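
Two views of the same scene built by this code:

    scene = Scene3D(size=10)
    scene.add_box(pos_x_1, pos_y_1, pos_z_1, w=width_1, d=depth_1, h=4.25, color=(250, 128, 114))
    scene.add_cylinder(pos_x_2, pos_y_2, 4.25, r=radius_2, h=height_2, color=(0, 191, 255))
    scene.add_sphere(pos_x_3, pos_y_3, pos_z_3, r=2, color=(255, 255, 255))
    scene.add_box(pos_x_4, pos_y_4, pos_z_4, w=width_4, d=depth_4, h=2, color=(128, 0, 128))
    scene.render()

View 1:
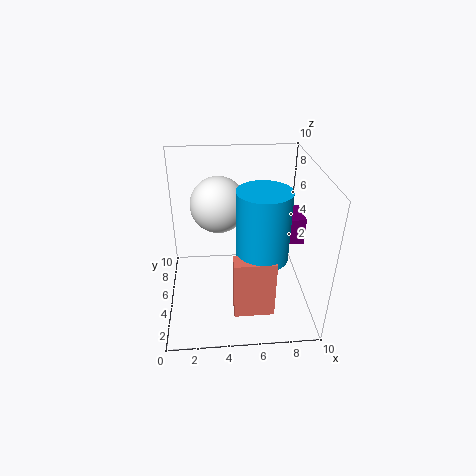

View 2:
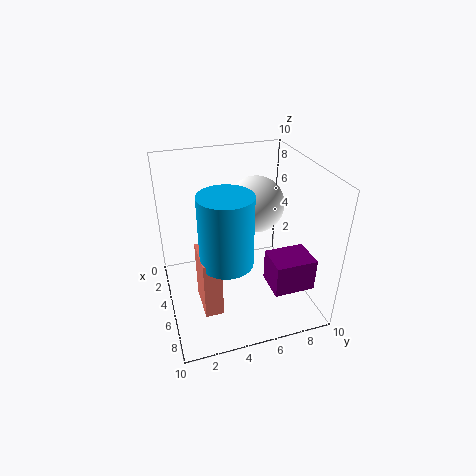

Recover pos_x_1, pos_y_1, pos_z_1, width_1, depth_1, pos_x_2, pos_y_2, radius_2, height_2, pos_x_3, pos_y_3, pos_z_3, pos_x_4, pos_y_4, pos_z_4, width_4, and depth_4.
pos_x_1 = 4.5
pos_y_1 = 2
pos_z_1 = 0.5
width_1 = 2.75
depth_1 = 1.25
pos_x_2 = 6.5
pos_y_2 = 3.75
radius_2 = 1.75
height_2 = 4.75
pos_x_3 = 3.75
pos_y_3 = 6.75
pos_z_3 = 6.75
pos_x_4 = 8
pos_y_4 = 5.75
pos_z_4 = 3.75
width_4 = 2
depth_4 = 2.5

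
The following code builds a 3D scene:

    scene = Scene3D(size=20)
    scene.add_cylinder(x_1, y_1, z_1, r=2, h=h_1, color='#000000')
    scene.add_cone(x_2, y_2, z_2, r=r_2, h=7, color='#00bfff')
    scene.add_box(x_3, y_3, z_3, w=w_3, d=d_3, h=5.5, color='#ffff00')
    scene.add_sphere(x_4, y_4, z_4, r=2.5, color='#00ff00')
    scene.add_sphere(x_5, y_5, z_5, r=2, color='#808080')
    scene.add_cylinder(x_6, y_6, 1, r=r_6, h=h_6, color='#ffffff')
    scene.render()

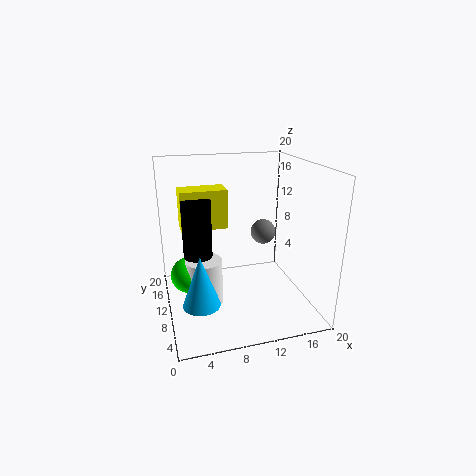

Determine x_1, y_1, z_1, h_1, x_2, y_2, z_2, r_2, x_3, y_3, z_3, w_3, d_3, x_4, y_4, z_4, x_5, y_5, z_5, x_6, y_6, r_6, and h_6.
x_1 = 4.5
y_1 = 11
z_1 = 7.5
h_1 = 8
x_2 = 4
y_2 = 6.5
z_2 = 2.5
r_2 = 2.5
x_3 = 2.5
y_3 = 11.5
z_3 = 11
w_3 = 6.5
d_3 = 3.5
x_4 = 3
y_4 = 10.5
z_4 = 5
x_5 = 16
y_5 = 16
z_5 = 8
x_6 = 5
y_6 = 9.5
r_6 = 2.5
h_6 = 6.5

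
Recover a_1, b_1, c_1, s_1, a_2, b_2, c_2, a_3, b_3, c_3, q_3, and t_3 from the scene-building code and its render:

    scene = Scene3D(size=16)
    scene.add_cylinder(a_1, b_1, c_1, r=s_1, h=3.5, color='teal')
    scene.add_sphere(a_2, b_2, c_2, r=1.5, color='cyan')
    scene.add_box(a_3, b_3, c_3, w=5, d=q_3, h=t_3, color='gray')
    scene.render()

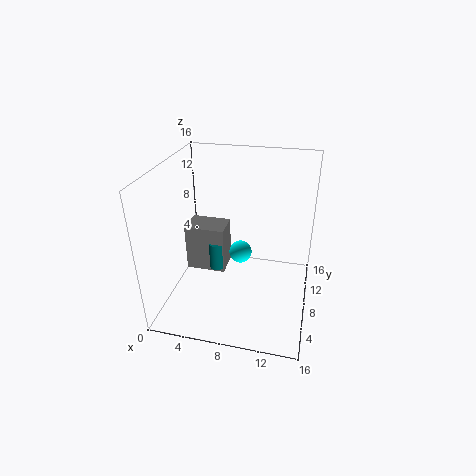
a_1 = 4.5
b_1 = 11
c_1 = 1.5
s_1 = 1
a_2 = 7
b_2 = 13.5
c_2 = 2.5
a_3 = 0.5
b_3 = 10.5
c_3 = 1
q_3 = 3.5
t_3 = 6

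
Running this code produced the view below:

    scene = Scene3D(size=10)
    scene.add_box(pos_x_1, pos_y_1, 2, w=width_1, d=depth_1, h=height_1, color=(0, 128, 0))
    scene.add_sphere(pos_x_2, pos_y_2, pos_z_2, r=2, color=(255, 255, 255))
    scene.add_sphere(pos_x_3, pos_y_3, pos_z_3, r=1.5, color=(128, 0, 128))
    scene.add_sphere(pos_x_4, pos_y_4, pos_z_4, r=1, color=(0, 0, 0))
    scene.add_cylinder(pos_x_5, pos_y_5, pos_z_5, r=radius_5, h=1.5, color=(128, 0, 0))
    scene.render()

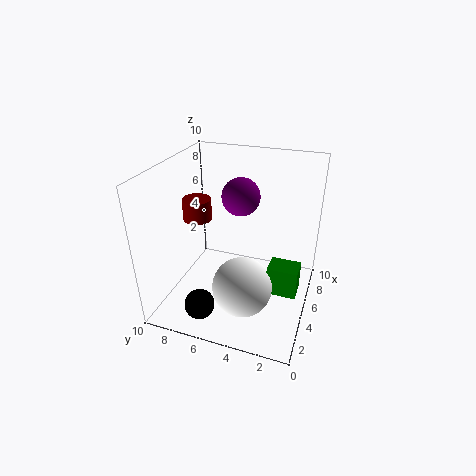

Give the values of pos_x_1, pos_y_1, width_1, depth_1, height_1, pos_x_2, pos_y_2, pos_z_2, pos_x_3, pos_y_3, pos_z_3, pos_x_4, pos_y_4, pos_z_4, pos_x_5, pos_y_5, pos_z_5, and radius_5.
pos_x_1 = 3.5; pos_y_1 = 0.5; width_1 = 1.5; depth_1 = 2; height_1 = 2; pos_x_2 = 3; pos_y_2 = 4; pos_z_2 = 2.5; pos_x_3 = 8.5; pos_y_3 = 6; pos_z_3 = 6.5; pos_x_4 = 1.5; pos_y_4 = 6.5; pos_z_4 = 1.5; pos_x_5 = 5; pos_y_5 = 8; pos_z_5 = 6; radius_5 = 1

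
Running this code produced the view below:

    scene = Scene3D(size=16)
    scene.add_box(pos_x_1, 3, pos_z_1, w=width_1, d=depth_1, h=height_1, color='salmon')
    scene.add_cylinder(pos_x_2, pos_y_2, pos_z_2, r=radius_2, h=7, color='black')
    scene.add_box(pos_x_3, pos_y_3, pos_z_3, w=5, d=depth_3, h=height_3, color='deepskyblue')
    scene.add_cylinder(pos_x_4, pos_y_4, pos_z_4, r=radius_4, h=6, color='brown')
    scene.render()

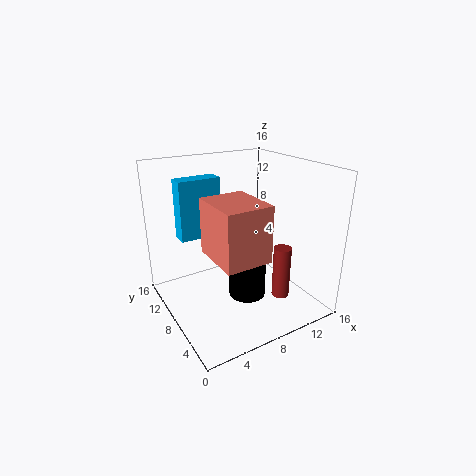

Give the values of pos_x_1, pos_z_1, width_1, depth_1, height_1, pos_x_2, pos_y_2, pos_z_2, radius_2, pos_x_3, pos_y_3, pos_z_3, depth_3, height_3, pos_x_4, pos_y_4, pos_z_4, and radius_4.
pos_x_1 = 4; pos_z_1 = 7; width_1 = 5; depth_1 = 6; height_1 = 6; pos_x_2 = 8; pos_y_2 = 6; pos_z_2 = 2; radius_2 = 2; pos_x_3 = 3; pos_y_3 = 12; pos_z_3 = 7; depth_3 = 2; height_3 = 7; pos_x_4 = 12; pos_y_4 = 5; pos_z_4 = 1; radius_4 = 1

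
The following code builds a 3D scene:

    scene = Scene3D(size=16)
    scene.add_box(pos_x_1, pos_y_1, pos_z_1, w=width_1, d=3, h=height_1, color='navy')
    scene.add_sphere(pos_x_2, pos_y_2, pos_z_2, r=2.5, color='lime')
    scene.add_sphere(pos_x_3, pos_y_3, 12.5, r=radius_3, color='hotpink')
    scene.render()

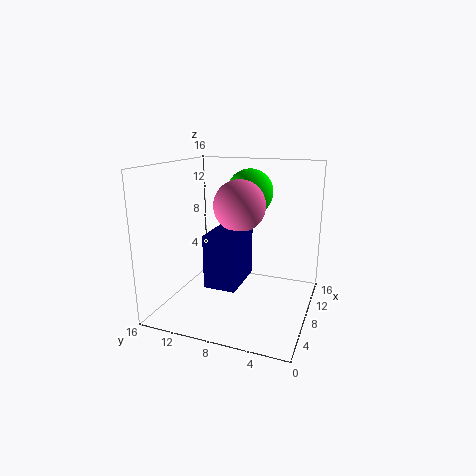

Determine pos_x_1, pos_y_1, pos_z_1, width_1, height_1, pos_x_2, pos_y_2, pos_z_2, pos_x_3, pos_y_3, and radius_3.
pos_x_1 = 0.5; pos_y_1 = 5.5; pos_z_1 = 5.5; width_1 = 5; height_1 = 5; pos_x_2 = 9; pos_y_2 = 7; pos_z_2 = 13; pos_x_3 = 4.5; pos_y_3 = 6.5; radius_3 = 2.5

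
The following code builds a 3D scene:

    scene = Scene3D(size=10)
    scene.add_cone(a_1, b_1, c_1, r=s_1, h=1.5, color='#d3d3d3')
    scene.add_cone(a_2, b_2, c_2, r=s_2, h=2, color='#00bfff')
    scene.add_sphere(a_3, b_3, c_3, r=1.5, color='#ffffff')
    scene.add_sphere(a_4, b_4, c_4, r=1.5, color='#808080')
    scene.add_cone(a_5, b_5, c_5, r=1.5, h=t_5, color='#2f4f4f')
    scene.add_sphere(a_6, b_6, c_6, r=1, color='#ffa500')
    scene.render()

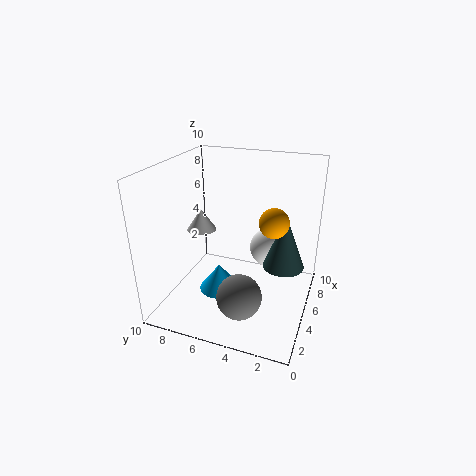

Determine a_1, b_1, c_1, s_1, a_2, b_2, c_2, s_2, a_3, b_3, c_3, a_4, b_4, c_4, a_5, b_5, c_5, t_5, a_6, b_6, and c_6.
a_1 = 4.5
b_1 = 7.5
c_1 = 5.5
s_1 = 1
a_2 = 5
b_2 = 6.5
c_2 = 0.5
s_2 = 1.5
a_3 = 8
b_3 = 3.5
c_3 = 3
a_4 = 2.5
b_4 = 4
c_4 = 2
a_5 = 6.5
b_5 = 2
c_5 = 2.5
t_5 = 4
a_6 = 5
b_6 = 2.5
c_6 = 6.5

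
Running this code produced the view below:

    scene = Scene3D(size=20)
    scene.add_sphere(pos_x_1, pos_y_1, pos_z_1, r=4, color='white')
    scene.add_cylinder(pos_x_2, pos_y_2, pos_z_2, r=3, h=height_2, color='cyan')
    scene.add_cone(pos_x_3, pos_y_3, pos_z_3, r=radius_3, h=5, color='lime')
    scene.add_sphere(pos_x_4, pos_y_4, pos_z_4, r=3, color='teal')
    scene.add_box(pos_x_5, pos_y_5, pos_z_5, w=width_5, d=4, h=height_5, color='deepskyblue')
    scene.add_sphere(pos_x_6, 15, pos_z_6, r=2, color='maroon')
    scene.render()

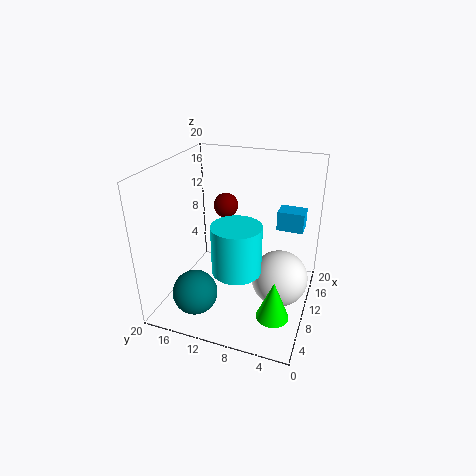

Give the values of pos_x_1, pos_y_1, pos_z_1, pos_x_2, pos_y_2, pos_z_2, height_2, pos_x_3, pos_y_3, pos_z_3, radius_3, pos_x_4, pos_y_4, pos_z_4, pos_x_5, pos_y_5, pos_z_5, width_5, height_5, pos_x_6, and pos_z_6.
pos_x_1 = 11; pos_y_1 = 4; pos_z_1 = 4; pos_x_2 = 4; pos_y_2 = 8; pos_z_2 = 9; height_2 = 6; pos_x_3 = 3; pos_y_3 = 3; pos_z_3 = 4; radius_3 = 2; pos_x_4 = 4; pos_y_4 = 14; pos_z_4 = 4; pos_x_5 = 16; pos_y_5 = 2; pos_z_5 = 9; width_5 = 3; height_5 = 3; pos_x_6 = 18; pos_z_6 = 11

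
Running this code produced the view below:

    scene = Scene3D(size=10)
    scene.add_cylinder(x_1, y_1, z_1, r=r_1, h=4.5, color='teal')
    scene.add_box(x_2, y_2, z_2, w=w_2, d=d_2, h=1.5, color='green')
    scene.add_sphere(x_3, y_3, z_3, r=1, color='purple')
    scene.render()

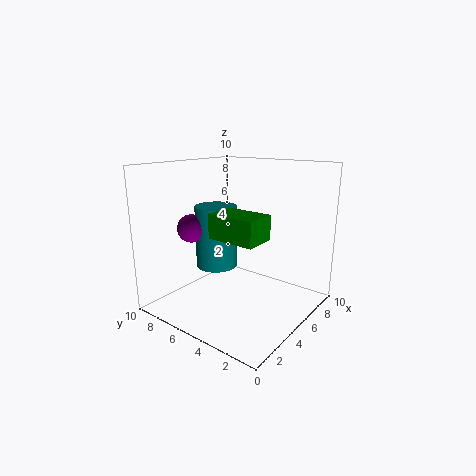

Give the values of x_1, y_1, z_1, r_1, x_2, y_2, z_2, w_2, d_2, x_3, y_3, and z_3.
x_1 = 5; y_1 = 7; z_1 = 2.5; r_1 = 1.5; x_2 = 1.5; y_2 = 1.5; z_2 = 6; w_2 = 2; d_2 = 3; x_3 = 3.5; y_3 = 8; z_3 = 5.5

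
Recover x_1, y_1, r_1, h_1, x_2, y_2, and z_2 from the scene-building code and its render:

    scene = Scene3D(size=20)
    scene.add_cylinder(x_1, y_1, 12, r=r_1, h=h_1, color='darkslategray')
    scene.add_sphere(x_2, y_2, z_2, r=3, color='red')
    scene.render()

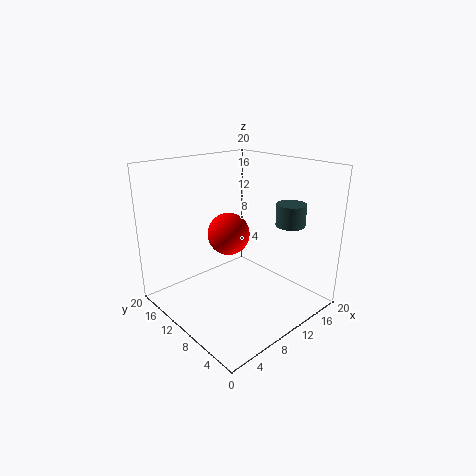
x_1 = 15; y_1 = 5; r_1 = 2; h_1 = 3; x_2 = 10; y_2 = 12; z_2 = 10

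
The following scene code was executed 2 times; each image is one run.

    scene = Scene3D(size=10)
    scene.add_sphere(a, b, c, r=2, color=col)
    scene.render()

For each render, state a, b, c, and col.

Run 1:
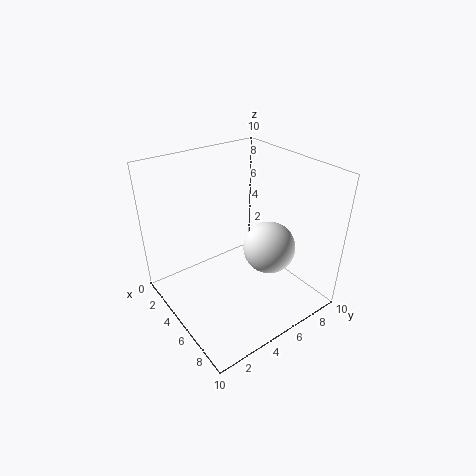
a = 5, b = 8, c = 3, col = 'white'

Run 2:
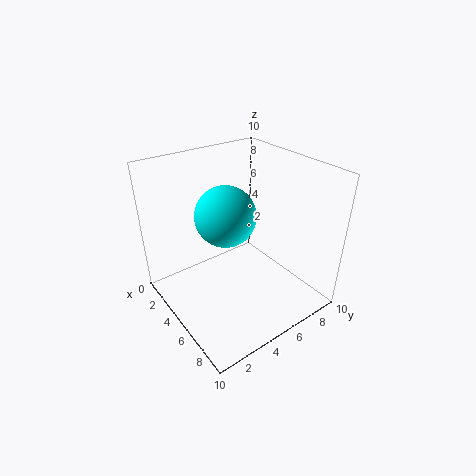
a = 5, b = 4, c = 7, col = 'cyan'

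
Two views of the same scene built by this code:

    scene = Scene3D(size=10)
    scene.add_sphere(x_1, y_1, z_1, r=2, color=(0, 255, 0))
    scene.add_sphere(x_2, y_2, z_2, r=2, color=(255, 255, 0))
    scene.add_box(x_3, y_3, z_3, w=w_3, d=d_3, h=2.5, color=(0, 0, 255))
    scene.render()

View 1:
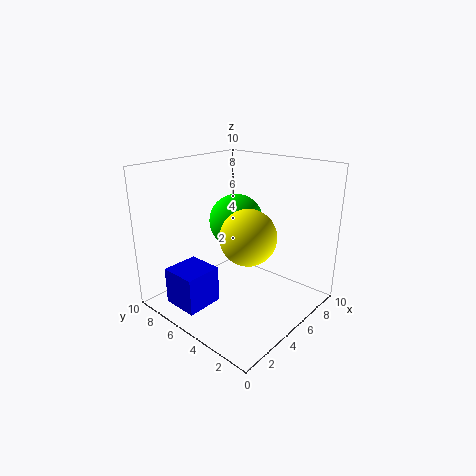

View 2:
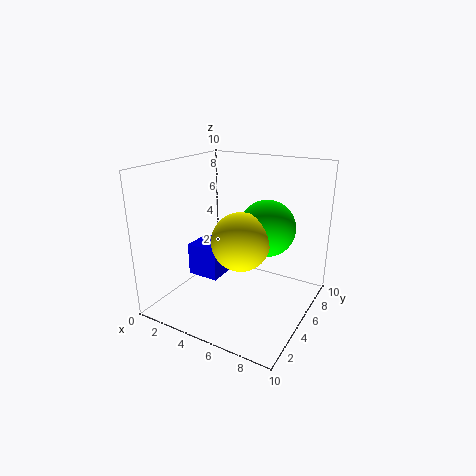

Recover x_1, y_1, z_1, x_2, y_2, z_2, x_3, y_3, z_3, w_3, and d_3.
x_1 = 6.5
y_1 = 6.5
z_1 = 5.5
x_2 = 5.5
y_2 = 4.5
z_2 = 5
x_3 = 0.5
y_3 = 5
z_3 = 1
w_3 = 2.5
d_3 = 2.5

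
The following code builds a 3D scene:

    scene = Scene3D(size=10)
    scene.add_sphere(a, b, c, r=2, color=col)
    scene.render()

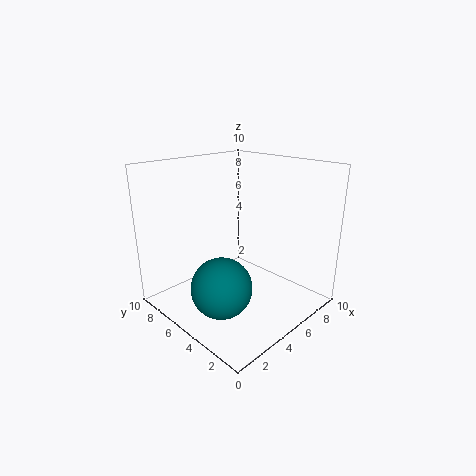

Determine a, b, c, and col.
a = 2.5; b = 4; c = 2.5; col = 'teal'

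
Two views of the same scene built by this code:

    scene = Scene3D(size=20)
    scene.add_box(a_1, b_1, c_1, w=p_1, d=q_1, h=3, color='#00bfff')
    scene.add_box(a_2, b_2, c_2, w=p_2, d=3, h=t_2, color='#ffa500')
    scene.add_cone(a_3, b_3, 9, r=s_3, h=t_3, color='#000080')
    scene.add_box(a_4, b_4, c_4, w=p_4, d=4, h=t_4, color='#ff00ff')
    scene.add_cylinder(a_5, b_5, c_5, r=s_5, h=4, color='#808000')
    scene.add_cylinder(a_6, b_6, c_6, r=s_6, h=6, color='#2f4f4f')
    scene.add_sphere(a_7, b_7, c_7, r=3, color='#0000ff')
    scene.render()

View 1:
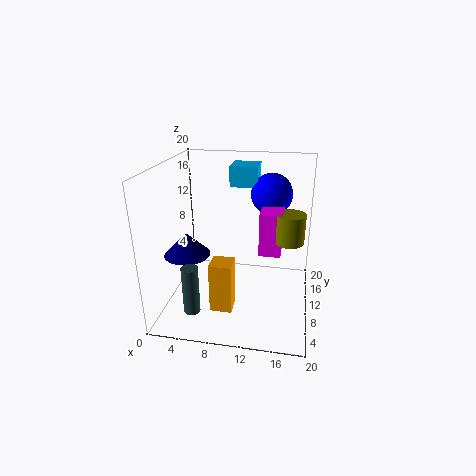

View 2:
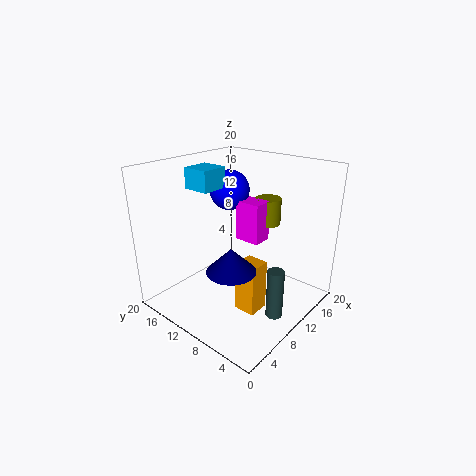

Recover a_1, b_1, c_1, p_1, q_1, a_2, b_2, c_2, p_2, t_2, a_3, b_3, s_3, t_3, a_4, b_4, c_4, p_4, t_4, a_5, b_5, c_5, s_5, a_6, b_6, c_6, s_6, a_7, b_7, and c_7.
a_1 = 8
b_1 = 14
c_1 = 16
p_1 = 4
q_1 = 4
a_2 = 7
b_2 = 5
c_2 = 1
p_2 = 3
t_2 = 7
a_3 = 4
b_3 = 6
s_3 = 3
t_3 = 3
a_4 = 13
b_4 = 9
c_4 = 8
p_4 = 3
t_4 = 6
a_5 = 17
b_5 = 10
c_5 = 10
s_5 = 2
a_6 = 6
b_6 = 1
c_6 = 4
s_6 = 1
a_7 = 14
b_7 = 15
c_7 = 15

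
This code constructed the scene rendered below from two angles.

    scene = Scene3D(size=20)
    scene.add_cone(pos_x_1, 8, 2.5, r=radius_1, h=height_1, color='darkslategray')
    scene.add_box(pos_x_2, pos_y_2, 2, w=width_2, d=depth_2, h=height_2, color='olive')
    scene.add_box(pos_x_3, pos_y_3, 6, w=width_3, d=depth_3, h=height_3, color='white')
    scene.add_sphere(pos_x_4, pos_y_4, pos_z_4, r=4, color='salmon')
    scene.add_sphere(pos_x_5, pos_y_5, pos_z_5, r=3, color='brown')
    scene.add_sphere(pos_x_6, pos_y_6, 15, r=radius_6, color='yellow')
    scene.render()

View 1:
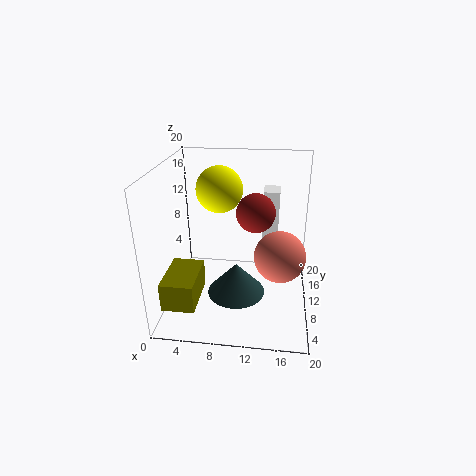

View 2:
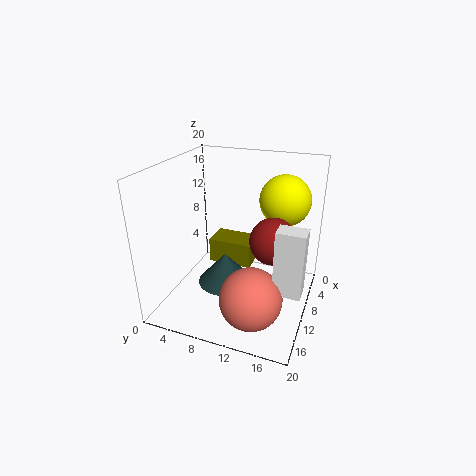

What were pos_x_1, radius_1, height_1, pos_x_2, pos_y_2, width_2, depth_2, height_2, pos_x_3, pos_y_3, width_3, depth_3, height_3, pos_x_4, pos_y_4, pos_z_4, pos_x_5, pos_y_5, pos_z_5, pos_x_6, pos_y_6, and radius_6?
pos_x_1 = 10; radius_1 = 4; height_1 = 4.5; pos_x_2 = 0.5; pos_y_2 = 3; width_2 = 4.5; depth_2 = 7; height_2 = 4; pos_x_3 = 13; pos_y_3 = 16.5; width_3 = 2.5; depth_3 = 3.5; height_3 = 8.5; pos_x_4 = 16; pos_y_4 = 14; pos_z_4 = 5; pos_x_5 = 12; pos_y_5 = 15.5; pos_z_5 = 11.5; pos_x_6 = 6.5; pos_y_6 = 15.5; radius_6 = 3.5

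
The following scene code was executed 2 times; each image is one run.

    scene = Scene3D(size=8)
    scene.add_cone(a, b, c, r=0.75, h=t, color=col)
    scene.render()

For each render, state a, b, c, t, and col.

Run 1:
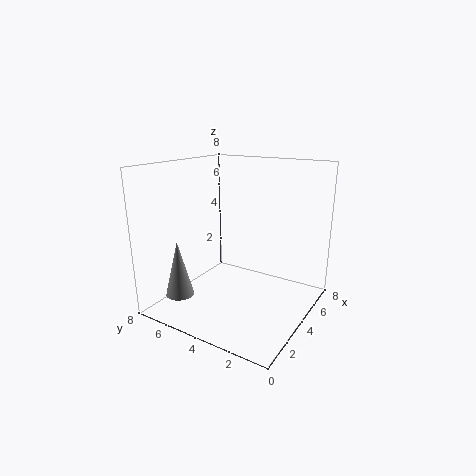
a = 1.25
b = 6
c = 1.25
t = 3
col = 'gray'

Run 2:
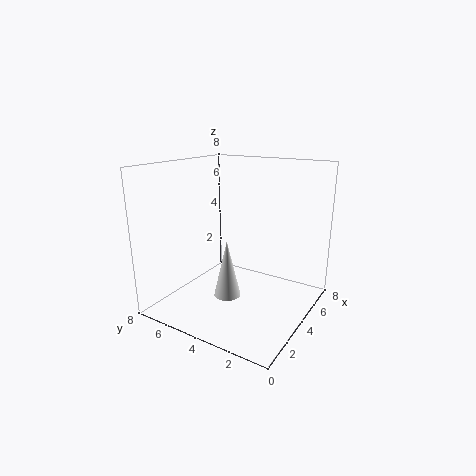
a = 3.25
b = 4.25
c = 0.75
t = 3.25
col = 'lightgray'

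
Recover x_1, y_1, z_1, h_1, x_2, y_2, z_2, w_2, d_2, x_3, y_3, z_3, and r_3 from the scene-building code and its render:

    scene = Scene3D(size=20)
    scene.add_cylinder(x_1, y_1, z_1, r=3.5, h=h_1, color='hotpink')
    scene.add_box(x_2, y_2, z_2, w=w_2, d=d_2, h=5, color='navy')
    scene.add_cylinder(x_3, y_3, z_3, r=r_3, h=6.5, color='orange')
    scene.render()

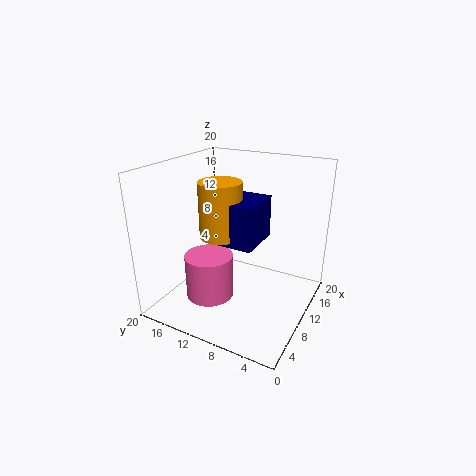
x_1 = 8.5
y_1 = 14
z_1 = 0.5
h_1 = 6.5
x_2 = 2.5
y_2 = 4.5
z_2 = 12.5
w_2 = 5.5
d_2 = 4.5
x_3 = 4
y_3 = 9
z_3 = 13
r_3 = 2.5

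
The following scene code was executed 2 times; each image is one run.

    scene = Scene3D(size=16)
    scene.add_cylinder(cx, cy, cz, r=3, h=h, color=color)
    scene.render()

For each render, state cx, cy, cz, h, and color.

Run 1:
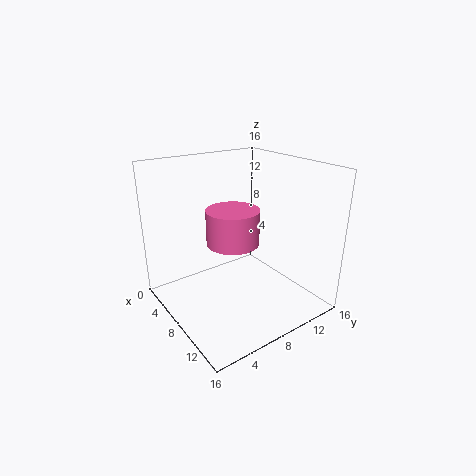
cx = 7, cy = 8, cz = 7, h = 4, color = 'hotpink'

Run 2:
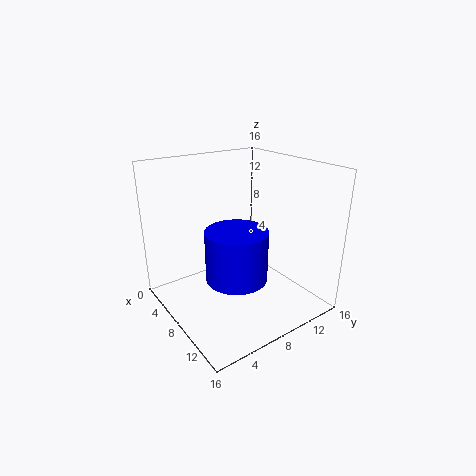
cx = 12, cy = 5, cz = 6, h = 5, color = 'blue'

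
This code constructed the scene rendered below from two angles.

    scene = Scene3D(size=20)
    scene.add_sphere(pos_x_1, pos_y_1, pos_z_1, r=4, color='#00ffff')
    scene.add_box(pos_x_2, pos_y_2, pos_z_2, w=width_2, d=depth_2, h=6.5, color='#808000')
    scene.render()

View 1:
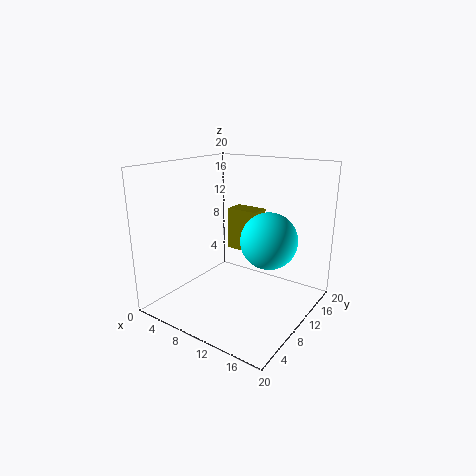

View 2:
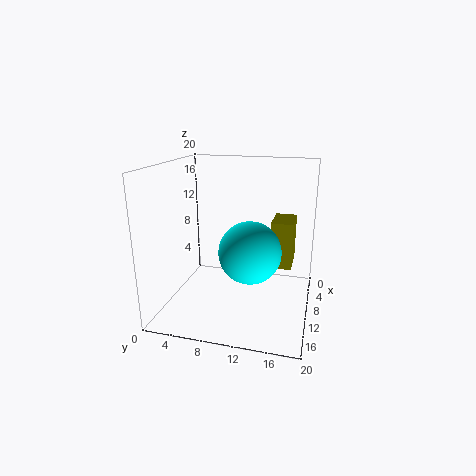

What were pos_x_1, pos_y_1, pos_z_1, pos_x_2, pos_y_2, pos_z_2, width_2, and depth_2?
pos_x_1 = 13.5; pos_y_1 = 12.5; pos_z_1 = 9.5; pos_x_2 = 5; pos_y_2 = 14.5; pos_z_2 = 6; width_2 = 5; depth_2 = 3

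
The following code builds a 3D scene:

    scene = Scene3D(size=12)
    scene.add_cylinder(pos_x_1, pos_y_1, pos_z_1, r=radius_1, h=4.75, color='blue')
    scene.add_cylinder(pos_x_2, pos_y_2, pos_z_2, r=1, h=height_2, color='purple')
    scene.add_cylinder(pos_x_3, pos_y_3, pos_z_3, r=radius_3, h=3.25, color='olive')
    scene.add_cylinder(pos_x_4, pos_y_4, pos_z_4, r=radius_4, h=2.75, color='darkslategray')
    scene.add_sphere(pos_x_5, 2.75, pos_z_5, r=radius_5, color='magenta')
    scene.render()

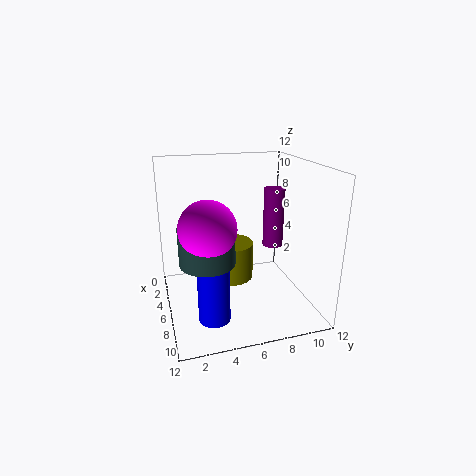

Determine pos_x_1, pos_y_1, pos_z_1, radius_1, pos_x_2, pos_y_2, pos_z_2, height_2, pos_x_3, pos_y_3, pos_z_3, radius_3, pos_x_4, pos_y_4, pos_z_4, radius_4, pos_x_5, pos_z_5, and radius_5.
pos_x_1 = 8.75; pos_y_1 = 3.25; pos_z_1 = 0.5; radius_1 = 1.25; pos_x_2 = 2.25; pos_y_2 = 10.75; pos_z_2 = 3.25; height_2 = 5.75; pos_x_3 = 4.5; pos_y_3 = 5.75; pos_z_3 = 1.75; radius_3 = 2; pos_x_4 = 9.25; pos_y_4 = 2.75; pos_z_4 = 5.75; radius_4 = 2; pos_x_5 = 9.75; pos_z_5 = 8.5; radius_5 = 2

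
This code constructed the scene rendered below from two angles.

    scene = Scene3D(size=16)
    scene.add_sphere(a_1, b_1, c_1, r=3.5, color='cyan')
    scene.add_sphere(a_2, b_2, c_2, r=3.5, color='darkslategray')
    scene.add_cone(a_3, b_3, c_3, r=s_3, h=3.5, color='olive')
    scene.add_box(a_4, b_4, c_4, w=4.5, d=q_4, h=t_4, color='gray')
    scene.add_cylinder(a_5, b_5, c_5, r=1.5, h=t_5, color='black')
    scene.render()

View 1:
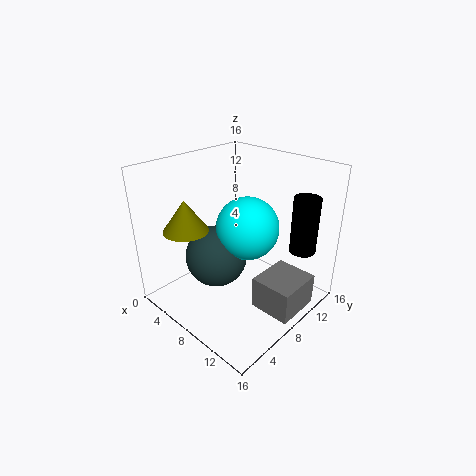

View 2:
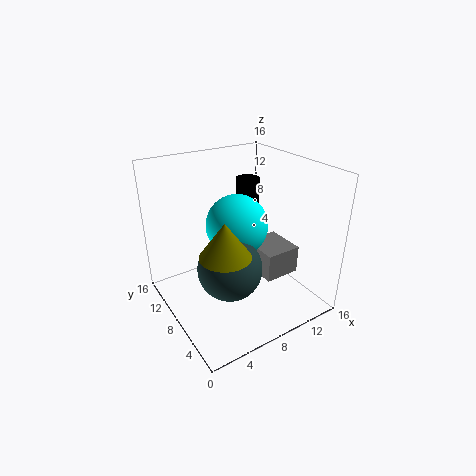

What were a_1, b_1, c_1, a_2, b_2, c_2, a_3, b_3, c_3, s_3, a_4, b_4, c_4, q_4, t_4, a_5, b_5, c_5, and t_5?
a_1 = 8.5, b_1 = 9, c_1 = 9, a_2 = 6, b_2 = 6.5, c_2 = 5.5, a_3 = 4, b_3 = 4, c_3 = 9, s_3 = 2.5, a_4 = 11.5, b_4 = 6.5, c_4 = 1.5, q_4 = 5, t_4 = 3.5, a_5 = 13, b_5 = 13.5, c_5 = 6, t_5 = 6.5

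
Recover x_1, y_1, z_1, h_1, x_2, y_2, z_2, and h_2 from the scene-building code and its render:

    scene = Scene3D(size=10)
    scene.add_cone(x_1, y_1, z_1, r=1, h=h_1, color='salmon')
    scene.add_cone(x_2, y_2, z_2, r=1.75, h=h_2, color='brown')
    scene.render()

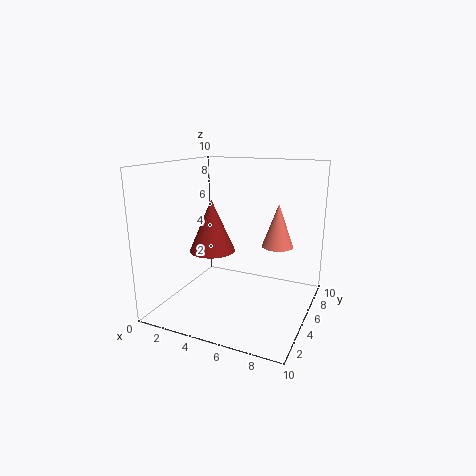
x_1 = 8, y_1 = 4.5, z_1 = 5, h_1 = 2.75, x_2 = 2.25, y_2 = 6.25, z_2 = 3.25, h_2 = 4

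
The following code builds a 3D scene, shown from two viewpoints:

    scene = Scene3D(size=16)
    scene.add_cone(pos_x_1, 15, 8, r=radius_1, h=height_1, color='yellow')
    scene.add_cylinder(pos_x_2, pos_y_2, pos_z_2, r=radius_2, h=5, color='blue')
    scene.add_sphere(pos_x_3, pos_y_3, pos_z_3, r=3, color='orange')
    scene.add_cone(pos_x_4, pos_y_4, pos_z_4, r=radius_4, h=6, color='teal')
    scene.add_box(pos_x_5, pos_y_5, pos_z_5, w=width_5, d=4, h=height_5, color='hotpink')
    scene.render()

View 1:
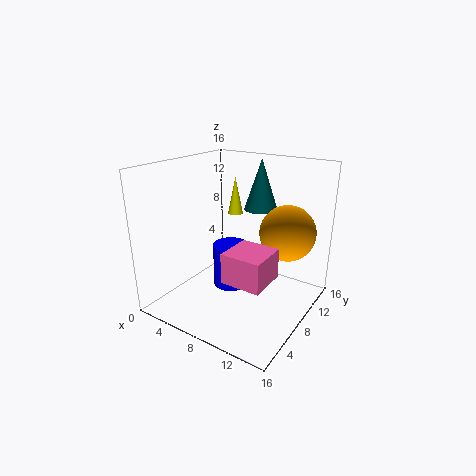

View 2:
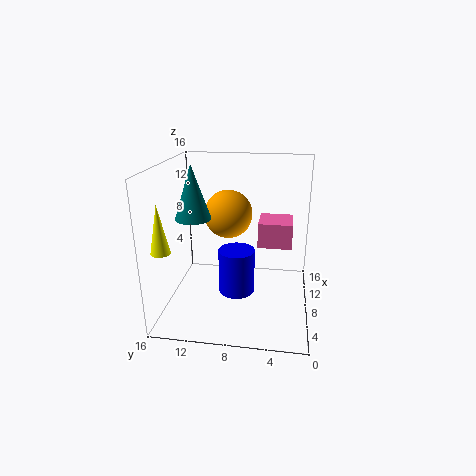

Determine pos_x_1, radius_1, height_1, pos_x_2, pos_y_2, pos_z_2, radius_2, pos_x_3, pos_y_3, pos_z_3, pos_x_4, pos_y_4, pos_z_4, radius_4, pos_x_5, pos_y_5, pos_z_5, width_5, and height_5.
pos_x_1 = 3, radius_1 = 1, height_1 = 5, pos_x_2 = 7, pos_y_2 = 8, pos_z_2 = 2, radius_2 = 2, pos_x_3 = 13, pos_y_3 = 10, pos_z_3 = 9, pos_x_4 = 8, pos_y_4 = 13, pos_z_4 = 10, radius_4 = 2, pos_x_5 = 10, pos_y_5 = 2, pos_z_5 = 6, width_5 = 4, height_5 = 3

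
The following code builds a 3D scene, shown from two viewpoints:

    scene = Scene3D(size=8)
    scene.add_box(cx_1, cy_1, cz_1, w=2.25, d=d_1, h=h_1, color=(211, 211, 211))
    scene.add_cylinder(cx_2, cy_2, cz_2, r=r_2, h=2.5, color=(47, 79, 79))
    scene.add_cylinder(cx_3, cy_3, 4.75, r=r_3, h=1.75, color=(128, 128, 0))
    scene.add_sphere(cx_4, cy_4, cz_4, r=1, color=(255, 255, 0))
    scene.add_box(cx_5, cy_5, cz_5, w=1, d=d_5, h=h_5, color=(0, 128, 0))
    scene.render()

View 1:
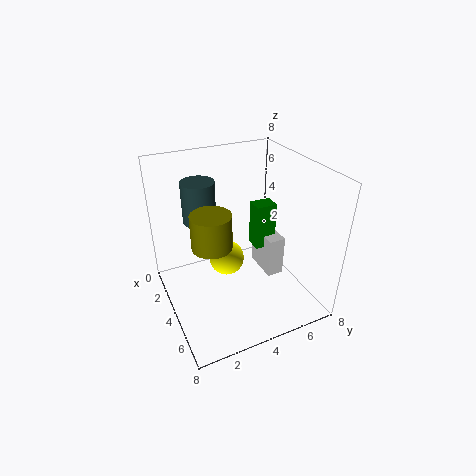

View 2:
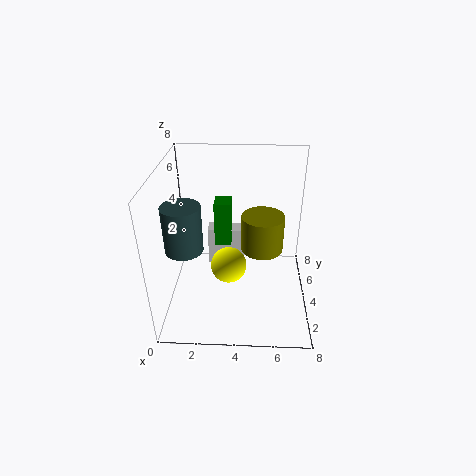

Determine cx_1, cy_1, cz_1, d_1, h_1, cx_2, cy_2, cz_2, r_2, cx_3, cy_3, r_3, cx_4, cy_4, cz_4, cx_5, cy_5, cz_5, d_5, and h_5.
cx_1 = 2, cy_1 = 6, cz_1 = 0.75, d_1 = 1, h_1 = 2.5, cx_2 = 1.25, cy_2 = 2.75, cz_2 = 4, r_2 = 1, cx_3 = 5.25, cy_3 = 2, r_3 = 1, cx_4 = 3.5, cy_4 = 3.5, cz_4 = 2.5, cx_5 = 2.5, cy_5 = 5.5, cz_5 = 2.5, d_5 = 1.25, h_5 = 2.75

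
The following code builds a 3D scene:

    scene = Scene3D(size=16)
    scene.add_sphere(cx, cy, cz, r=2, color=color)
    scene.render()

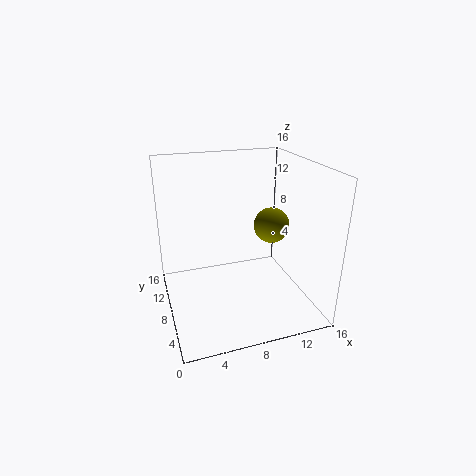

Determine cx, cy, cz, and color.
cx = 12; cy = 8; cz = 9; color = 'olive'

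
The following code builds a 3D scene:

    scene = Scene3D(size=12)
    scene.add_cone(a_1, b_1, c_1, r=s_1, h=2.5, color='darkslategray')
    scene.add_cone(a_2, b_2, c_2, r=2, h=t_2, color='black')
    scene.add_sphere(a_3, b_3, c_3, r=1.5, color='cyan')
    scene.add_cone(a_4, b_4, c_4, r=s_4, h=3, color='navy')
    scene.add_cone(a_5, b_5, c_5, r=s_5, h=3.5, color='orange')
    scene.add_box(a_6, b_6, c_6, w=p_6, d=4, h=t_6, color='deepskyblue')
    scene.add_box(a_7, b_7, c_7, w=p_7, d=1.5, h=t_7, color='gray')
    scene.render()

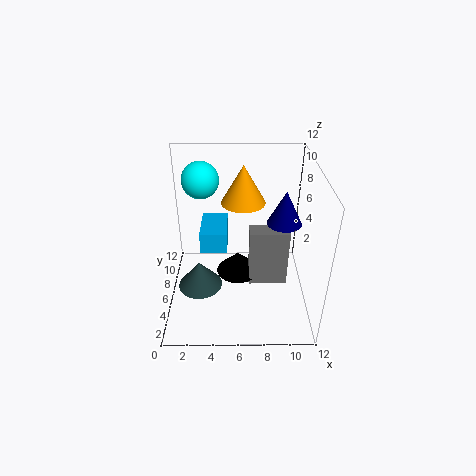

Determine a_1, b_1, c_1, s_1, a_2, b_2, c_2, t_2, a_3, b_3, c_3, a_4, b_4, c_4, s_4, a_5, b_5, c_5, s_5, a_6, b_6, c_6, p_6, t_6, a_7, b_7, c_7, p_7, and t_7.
a_1 = 2.5
b_1 = 6.5
c_1 = 0.5
s_1 = 2
a_2 = 6
b_2 = 8
c_2 = 1
t_2 = 2
a_3 = 3
b_3 = 7.5
c_3 = 10.5
a_4 = 10
b_4 = 7.5
c_4 = 6.5
s_4 = 1.5
a_5 = 6.5
b_5 = 9.5
c_5 = 7.5
s_5 = 2
a_6 = 2.5
b_6 = 8
c_6 = 3
p_6 = 2.5
t_6 = 2
a_7 = 7
b_7 = 6.5
c_7 = 0.5
p_7 = 3.5
t_7 = 5.5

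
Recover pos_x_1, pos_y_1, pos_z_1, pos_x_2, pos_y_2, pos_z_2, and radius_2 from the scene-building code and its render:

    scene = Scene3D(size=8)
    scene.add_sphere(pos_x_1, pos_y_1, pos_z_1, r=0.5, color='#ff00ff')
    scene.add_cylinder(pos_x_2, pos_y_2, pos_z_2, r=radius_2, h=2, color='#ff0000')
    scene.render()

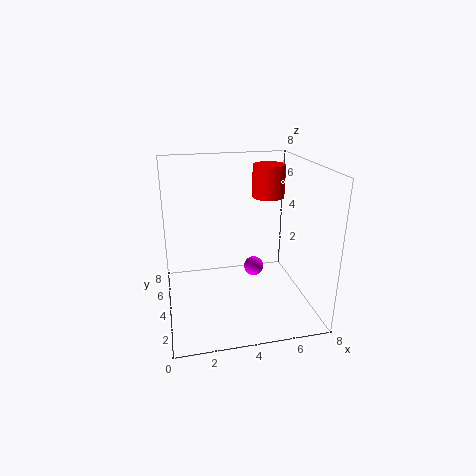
pos_x_1 = 4.5; pos_y_1 = 2.5; pos_z_1 = 3; pos_x_2 = 6.5; pos_y_2 = 6.5; pos_z_2 = 5.5; radius_2 = 1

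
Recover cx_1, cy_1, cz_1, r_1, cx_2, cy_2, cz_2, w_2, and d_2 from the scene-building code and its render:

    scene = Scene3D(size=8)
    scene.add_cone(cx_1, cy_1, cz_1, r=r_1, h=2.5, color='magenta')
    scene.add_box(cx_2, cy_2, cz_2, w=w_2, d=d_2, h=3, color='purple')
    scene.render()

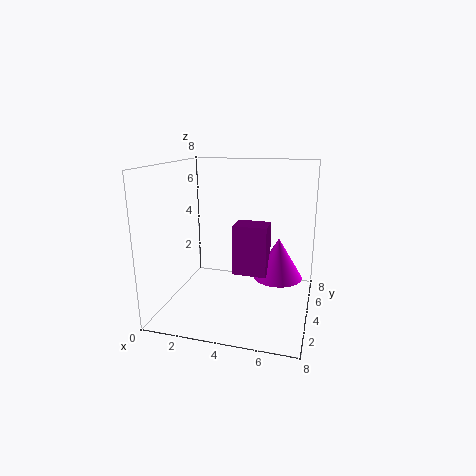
cx_1 = 6
cy_1 = 6
cz_1 = 1
r_1 = 1.5
cx_2 = 3.5
cy_2 = 4.5
cz_2 = 1.5
w_2 = 2
d_2 = 1.5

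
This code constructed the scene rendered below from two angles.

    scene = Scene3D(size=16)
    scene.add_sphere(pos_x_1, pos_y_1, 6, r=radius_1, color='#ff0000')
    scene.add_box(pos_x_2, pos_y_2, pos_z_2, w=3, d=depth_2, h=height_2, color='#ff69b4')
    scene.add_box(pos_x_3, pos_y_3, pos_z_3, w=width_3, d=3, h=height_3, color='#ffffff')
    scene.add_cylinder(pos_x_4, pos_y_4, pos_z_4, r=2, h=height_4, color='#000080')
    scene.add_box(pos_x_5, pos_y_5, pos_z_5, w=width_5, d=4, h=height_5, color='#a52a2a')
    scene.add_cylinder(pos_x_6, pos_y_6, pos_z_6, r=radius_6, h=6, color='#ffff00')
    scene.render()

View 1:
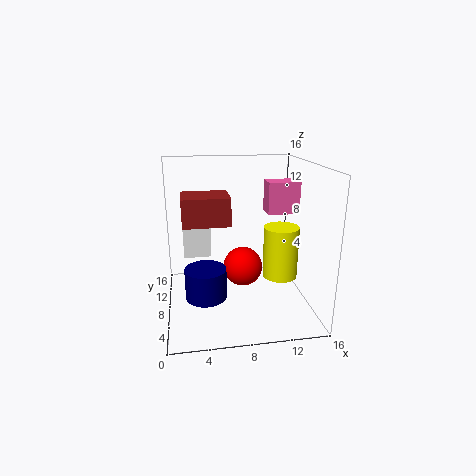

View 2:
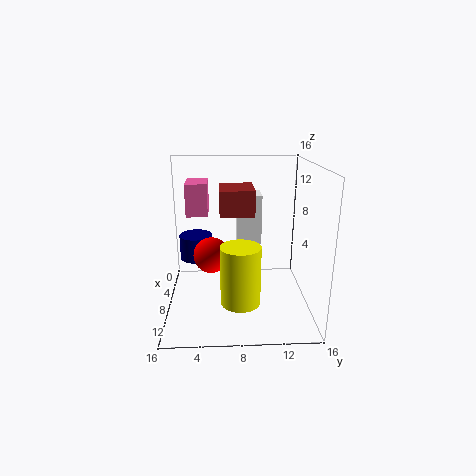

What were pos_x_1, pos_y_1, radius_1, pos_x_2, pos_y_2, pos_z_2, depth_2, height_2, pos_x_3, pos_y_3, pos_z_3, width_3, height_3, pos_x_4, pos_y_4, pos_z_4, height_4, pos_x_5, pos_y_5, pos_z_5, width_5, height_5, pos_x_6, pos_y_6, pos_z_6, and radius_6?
pos_x_1 = 8
pos_y_1 = 5
radius_1 = 2
pos_x_2 = 10
pos_y_2 = 3
pos_z_2 = 12
depth_2 = 2
height_2 = 3
pos_x_3 = 2
pos_y_3 = 8
pos_z_3 = 6
width_3 = 3
height_3 = 6
pos_x_4 = 4
pos_y_4 = 3
pos_z_4 = 4
height_4 = 3
pos_x_5 = 2
pos_y_5 = 6
pos_z_5 = 10
width_5 = 5
height_5 = 3
pos_x_6 = 13
pos_y_6 = 8
pos_z_6 = 3
radius_6 = 2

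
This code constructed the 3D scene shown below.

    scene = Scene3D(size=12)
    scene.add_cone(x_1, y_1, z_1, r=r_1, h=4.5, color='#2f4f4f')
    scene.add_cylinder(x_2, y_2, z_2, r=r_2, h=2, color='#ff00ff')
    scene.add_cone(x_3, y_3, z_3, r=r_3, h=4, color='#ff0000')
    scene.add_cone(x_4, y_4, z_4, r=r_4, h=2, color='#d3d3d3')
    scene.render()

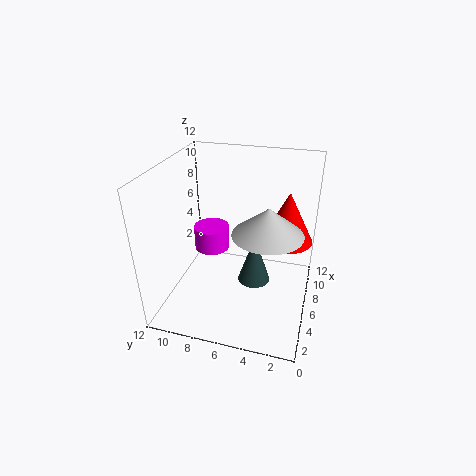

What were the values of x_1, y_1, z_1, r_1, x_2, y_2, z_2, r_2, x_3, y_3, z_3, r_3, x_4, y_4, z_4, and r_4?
x_1 = 8
y_1 = 5
z_1 = 0.5
r_1 = 1.5
x_2 = 6.5
y_2 = 8.5
z_2 = 4.5
r_2 = 1.5
x_3 = 6
y_3 = 2
z_3 = 6.5
r_3 = 2
x_4 = 3
y_4 = 3
z_4 = 8.5
r_4 = 2.5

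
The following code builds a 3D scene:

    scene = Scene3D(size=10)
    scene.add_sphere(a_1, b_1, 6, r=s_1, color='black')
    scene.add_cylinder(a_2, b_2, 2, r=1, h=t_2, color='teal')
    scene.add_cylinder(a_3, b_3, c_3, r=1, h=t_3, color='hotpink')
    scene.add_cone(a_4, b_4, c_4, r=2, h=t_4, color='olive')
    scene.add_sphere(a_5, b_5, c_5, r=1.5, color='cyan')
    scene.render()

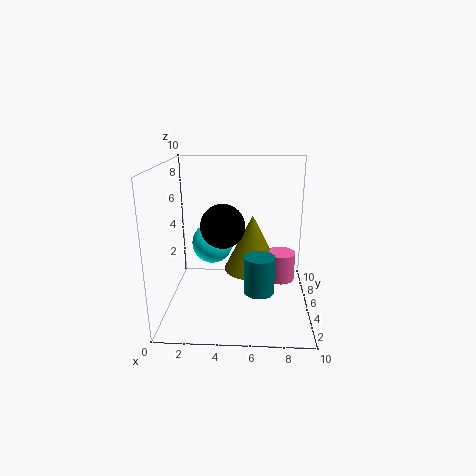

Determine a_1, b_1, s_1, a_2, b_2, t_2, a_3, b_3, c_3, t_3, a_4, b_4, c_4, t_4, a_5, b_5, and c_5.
a_1 = 4, b_1 = 4.5, s_1 = 1.5, a_2 = 6.5, b_2 = 3, t_2 = 2.5, a_3 = 8, b_3 = 5, c_3 = 2, t_3 = 2, a_4 = 6, b_4 = 5.5, c_4 = 2.5, t_4 = 4, a_5 = 3, b_5 = 6.5, c_5 = 4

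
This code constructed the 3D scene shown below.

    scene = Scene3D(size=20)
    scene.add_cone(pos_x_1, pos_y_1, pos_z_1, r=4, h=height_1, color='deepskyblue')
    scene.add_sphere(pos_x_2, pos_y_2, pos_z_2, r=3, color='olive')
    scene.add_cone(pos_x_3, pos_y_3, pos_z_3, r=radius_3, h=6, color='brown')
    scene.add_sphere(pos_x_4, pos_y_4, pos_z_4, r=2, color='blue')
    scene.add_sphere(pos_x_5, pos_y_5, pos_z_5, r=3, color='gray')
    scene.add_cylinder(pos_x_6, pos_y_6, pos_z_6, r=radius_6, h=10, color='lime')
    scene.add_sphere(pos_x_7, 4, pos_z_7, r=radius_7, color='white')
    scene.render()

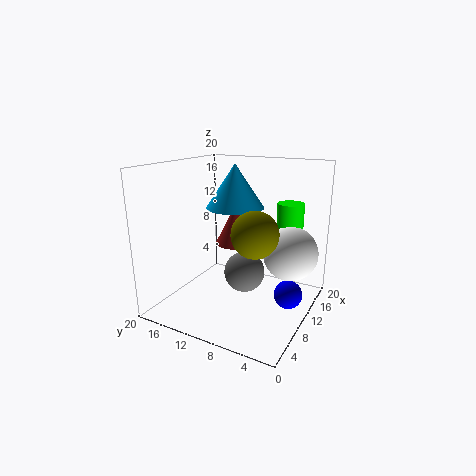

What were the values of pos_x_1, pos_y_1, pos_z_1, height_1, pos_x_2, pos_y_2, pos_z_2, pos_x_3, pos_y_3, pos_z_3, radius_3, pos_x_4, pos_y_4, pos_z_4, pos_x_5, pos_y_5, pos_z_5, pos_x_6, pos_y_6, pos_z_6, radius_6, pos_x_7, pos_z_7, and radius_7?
pos_x_1 = 11
pos_y_1 = 11
pos_z_1 = 14
height_1 = 6
pos_x_2 = 7
pos_y_2 = 6
pos_z_2 = 12
pos_x_3 = 13
pos_y_3 = 12
pos_z_3 = 8
radius_3 = 3
pos_x_4 = 12
pos_y_4 = 3
pos_z_4 = 2
pos_x_5 = 12
pos_y_5 = 10
pos_z_5 = 4
pos_x_6 = 17
pos_y_6 = 5
pos_z_6 = 4
radius_6 = 2
pos_x_7 = 15
pos_z_7 = 7
radius_7 = 4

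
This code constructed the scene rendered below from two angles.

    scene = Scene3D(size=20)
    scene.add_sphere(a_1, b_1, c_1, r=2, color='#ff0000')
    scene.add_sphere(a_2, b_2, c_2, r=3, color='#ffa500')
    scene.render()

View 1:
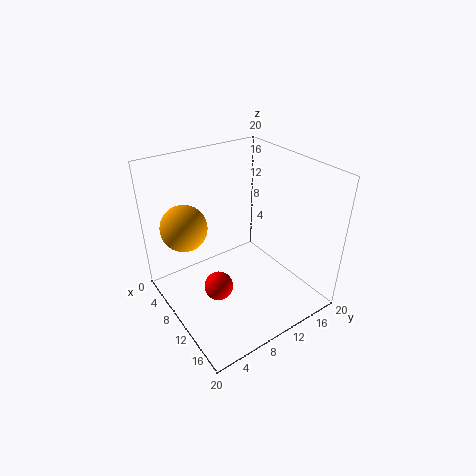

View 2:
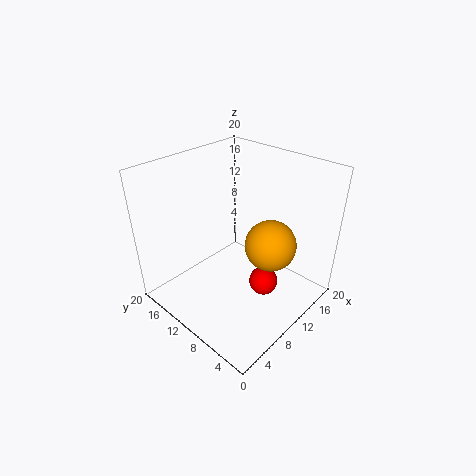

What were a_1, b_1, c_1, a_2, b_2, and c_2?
a_1 = 11
b_1 = 6
c_1 = 4
a_2 = 8
b_2 = 3
c_2 = 13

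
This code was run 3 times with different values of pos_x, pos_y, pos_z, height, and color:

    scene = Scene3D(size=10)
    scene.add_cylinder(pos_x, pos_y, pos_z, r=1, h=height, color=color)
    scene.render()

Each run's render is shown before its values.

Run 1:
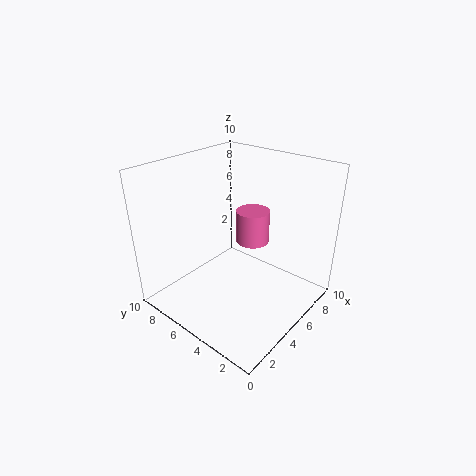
pos_x = 4
pos_y = 3
pos_z = 6
height = 2
color = 'hotpink'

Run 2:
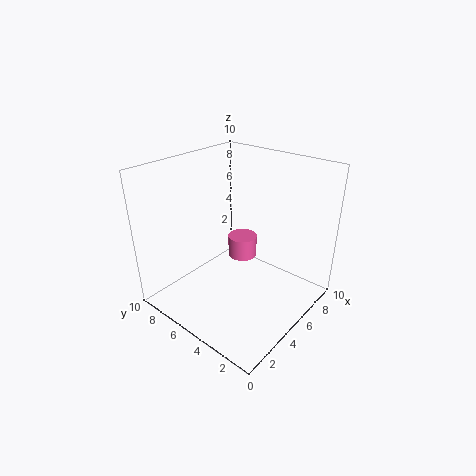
pos_x = 5.5
pos_y = 5
pos_z = 3.5
height = 1.5
color = 'hotpink'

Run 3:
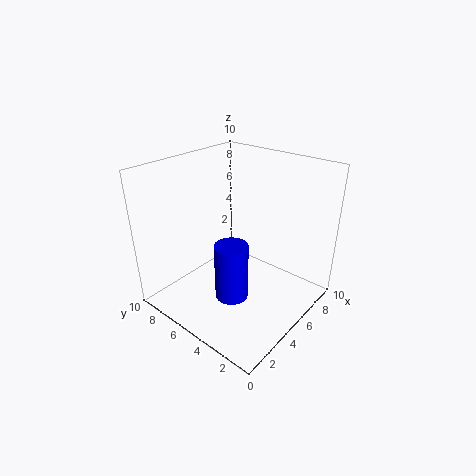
pos_x = 2
pos_y = 3
pos_z = 3
height = 3.5
color = 'blue'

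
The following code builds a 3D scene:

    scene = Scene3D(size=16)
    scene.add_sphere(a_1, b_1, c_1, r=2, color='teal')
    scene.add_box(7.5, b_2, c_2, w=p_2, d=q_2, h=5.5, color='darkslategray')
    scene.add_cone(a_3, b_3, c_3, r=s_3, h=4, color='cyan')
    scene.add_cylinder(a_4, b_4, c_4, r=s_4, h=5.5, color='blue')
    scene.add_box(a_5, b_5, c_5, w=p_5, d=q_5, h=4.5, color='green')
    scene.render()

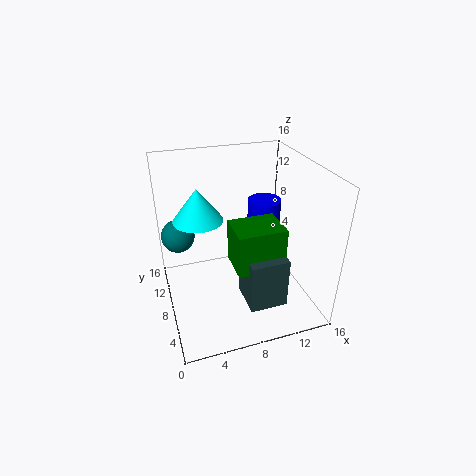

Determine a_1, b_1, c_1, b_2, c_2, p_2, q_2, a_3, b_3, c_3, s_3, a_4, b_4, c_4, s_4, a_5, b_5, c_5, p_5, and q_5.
a_1 = 2
b_1 = 13
c_1 = 6.5
b_2 = 2
c_2 = 2.5
p_2 = 4
q_2 = 4
a_3 = 4.5
b_3 = 12.5
c_3 = 8.5
s_3 = 3
a_4 = 12.5
b_4 = 11.5
c_4 = 5
s_4 = 2
a_5 = 6.5
b_5 = 3
c_5 = 6.5
p_5 = 5
q_5 = 4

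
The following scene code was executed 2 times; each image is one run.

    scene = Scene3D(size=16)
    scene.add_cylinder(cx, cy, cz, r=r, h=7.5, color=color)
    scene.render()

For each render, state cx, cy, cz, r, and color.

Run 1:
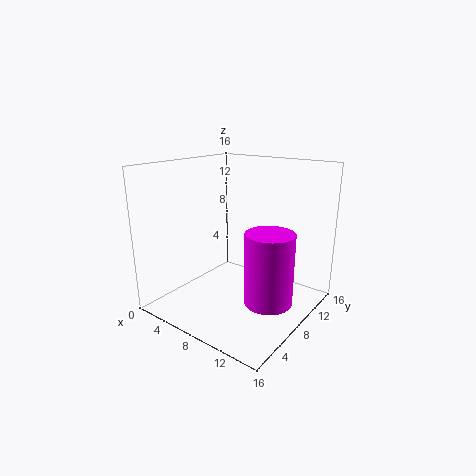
cx = 13, cy = 6.5, cz = 2.5, r = 2.5, color = 'magenta'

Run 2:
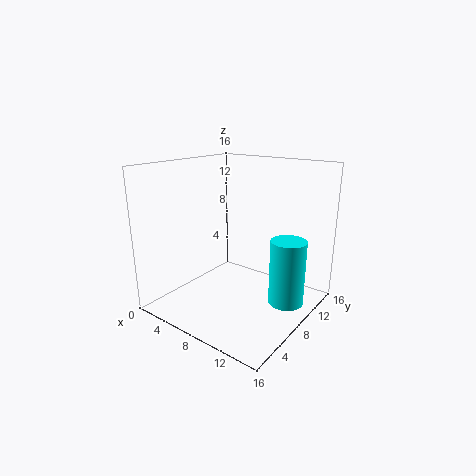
cx = 13, cy = 10.5, cz = 0.5, r = 2, color = 'cyan'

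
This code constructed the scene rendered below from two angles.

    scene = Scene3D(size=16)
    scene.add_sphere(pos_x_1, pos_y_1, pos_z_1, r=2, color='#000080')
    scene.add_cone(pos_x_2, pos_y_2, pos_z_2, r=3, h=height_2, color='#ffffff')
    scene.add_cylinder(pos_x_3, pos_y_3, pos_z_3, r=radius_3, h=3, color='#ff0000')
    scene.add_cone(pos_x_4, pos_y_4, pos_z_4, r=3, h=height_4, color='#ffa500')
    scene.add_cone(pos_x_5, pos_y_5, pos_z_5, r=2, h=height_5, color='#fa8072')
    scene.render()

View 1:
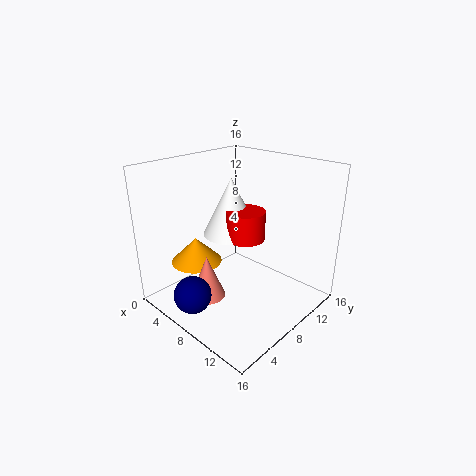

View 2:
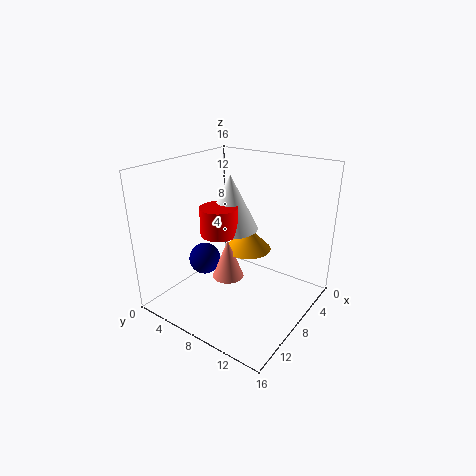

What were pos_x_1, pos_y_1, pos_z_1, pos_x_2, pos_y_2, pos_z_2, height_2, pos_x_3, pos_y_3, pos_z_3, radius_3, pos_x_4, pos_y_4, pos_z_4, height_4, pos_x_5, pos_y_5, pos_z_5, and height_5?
pos_x_1 = 7
pos_y_1 = 2
pos_z_1 = 3
pos_x_2 = 8
pos_y_2 = 7
pos_z_2 = 9
height_2 = 6
pos_x_3 = 10
pos_y_3 = 7
pos_z_3 = 9
radius_3 = 2
pos_x_4 = 3
pos_y_4 = 6
pos_z_4 = 4
height_4 = 3
pos_x_5 = 6
pos_y_5 = 5
pos_z_5 = 1
height_5 = 5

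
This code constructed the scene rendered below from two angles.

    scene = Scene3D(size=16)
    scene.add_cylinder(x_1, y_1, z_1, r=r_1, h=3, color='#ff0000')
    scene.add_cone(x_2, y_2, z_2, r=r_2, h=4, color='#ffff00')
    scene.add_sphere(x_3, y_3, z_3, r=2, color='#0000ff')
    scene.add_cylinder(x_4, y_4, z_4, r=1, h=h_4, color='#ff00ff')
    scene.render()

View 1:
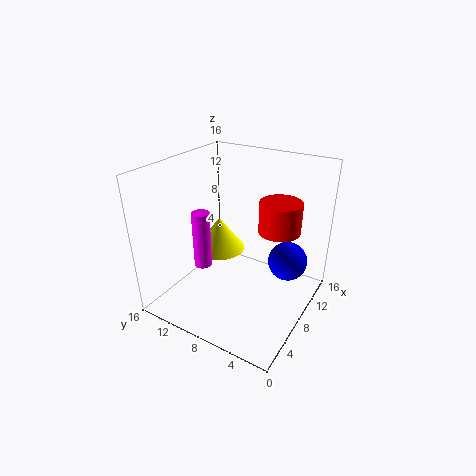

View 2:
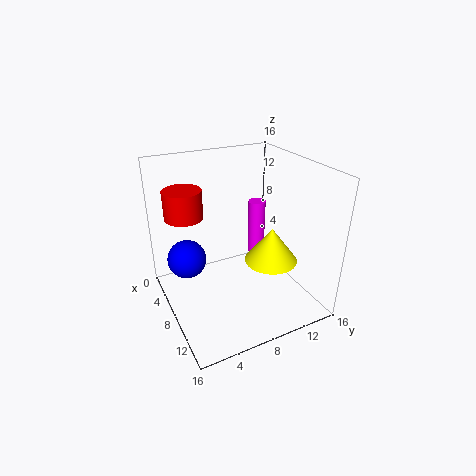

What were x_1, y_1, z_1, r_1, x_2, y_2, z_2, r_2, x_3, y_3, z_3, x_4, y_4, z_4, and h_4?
x_1 = 6.5; y_1 = 2.5; z_1 = 11; r_1 = 2; x_2 = 9.5; y_2 = 11.5; z_2 = 5; r_2 = 3; x_3 = 8; y_3 = 2; z_3 = 7; x_4 = 6; y_4 = 11.5; z_4 = 4.5; h_4 = 6.5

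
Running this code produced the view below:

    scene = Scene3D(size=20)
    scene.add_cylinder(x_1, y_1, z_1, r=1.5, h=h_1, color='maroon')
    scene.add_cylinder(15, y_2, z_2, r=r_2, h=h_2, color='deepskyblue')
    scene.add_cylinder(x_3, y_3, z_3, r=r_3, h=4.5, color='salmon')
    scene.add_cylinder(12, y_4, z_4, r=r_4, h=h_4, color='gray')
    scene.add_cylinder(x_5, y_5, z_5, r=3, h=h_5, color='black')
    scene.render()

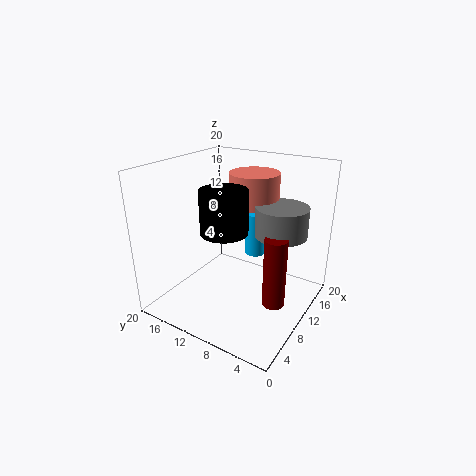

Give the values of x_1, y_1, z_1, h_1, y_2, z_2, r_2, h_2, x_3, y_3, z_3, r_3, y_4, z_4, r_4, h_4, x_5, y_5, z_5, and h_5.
x_1 = 8.5, y_1 = 3.5, z_1 = 2.5, h_1 = 9.5, y_2 = 10, z_2 = 5.5, r_2 = 1.5, h_2 = 6.5, x_3 = 13.5, y_3 = 9.5, z_3 = 14, r_3 = 3.5, y_4 = 4.5, z_4 = 11, r_4 = 3.5, h_4 = 4, x_5 = 6, y_5 = 9.5, z_5 = 12.5, h_5 = 5.5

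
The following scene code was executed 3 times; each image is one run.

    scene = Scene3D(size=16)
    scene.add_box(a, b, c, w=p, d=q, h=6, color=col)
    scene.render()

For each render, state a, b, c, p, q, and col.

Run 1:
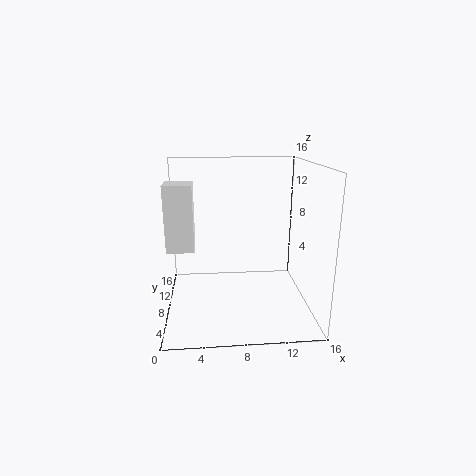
a = 1, b = 1.5, c = 9, p = 2.5, q = 2.5, col = 'white'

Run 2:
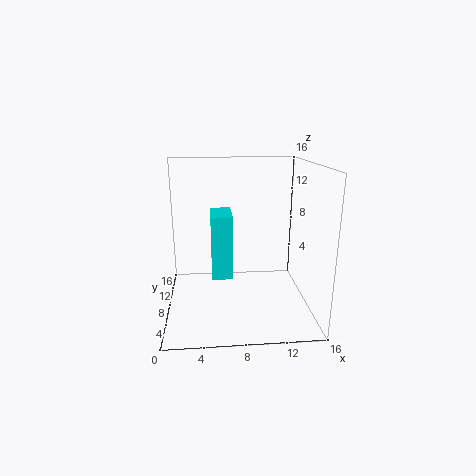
a = 5, b = 2, c = 6, p = 2, q = 4, col = 'cyan'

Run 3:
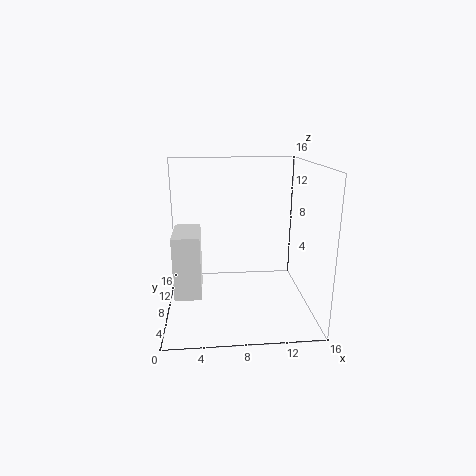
a = 1.5, b = 1, c = 4.5, p = 2.5, q = 4.5, col = 'white'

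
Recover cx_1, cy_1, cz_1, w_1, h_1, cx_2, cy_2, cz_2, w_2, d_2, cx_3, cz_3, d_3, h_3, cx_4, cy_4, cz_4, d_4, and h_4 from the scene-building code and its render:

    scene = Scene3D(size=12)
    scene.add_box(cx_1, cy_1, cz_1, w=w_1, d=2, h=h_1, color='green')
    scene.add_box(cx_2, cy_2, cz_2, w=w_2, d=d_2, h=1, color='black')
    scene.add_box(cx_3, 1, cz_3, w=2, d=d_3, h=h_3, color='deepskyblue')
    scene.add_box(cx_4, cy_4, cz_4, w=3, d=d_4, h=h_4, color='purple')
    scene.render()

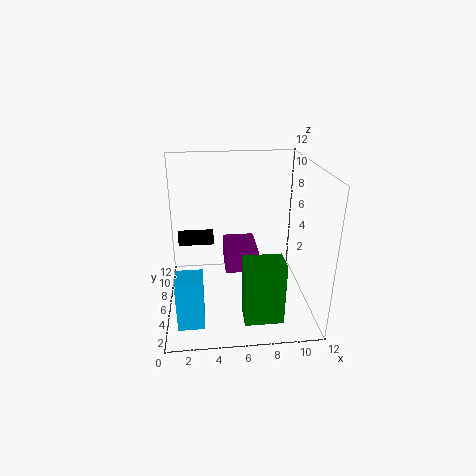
cx_1 = 6
cy_1 = 1
cz_1 = 1
w_1 = 3
h_1 = 5
cx_2 = 1
cy_2 = 7
cz_2 = 5
w_2 = 3
d_2 = 1
cx_3 = 1
cz_3 = 1
d_3 = 2
h_3 = 4
cx_4 = 5
cy_4 = 7
cz_4 = 2
d_4 = 4
h_4 = 2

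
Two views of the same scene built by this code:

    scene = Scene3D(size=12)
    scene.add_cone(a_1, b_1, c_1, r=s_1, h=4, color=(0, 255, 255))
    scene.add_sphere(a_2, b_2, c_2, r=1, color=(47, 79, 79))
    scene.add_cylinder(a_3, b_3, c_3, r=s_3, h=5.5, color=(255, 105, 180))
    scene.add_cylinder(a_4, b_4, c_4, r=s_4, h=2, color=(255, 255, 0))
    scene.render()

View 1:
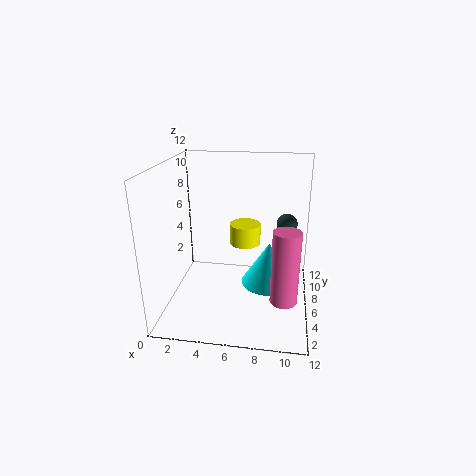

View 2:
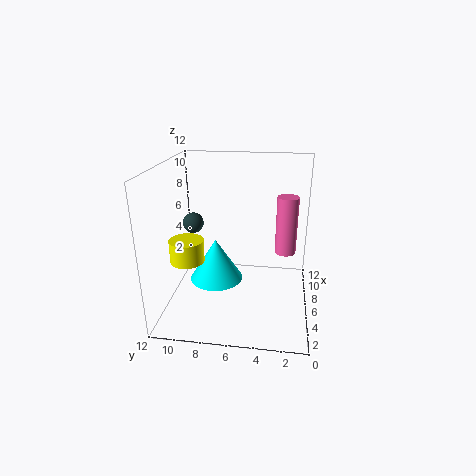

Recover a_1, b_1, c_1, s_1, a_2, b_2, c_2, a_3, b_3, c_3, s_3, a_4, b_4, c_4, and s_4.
a_1 = 8.5
b_1 = 8.5
c_1 = 0.5
s_1 = 2.5
a_2 = 10
b_2 = 11
c_2 = 5.5
a_3 = 10
b_3 = 2
c_3 = 3
s_3 = 1
a_4 = 6
b_4 = 10.5
c_4 = 3.5
s_4 = 1.5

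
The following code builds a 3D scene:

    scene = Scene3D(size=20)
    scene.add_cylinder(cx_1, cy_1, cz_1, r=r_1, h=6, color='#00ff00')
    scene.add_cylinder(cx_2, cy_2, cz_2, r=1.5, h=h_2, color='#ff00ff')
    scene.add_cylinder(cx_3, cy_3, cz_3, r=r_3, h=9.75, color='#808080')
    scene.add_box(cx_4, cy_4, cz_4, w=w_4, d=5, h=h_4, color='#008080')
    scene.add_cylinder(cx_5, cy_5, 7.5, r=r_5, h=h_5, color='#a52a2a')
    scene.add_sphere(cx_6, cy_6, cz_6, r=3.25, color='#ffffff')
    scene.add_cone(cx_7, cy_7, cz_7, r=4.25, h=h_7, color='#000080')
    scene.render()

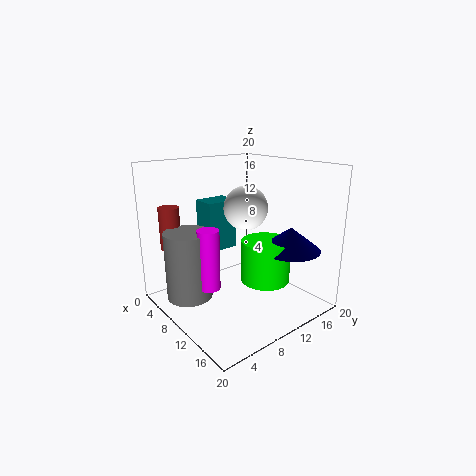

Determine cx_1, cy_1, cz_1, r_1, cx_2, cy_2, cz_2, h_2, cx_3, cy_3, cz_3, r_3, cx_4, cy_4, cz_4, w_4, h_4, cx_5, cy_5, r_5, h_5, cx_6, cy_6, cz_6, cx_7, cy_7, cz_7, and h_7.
cx_1 = 12.25, cy_1 = 13.25, cz_1 = 3.5, r_1 = 3.5, cx_2 = 9, cy_2 = 5.75, cz_2 = 3.25, h_2 = 8.5, cx_3 = 6, cy_3 = 4.25, cz_3 = 1.25, r_3 = 3.25, cx_4 = 0.5, cy_4 = 9.25, cz_4 = 6, w_4 = 3.75, h_4 = 7.75, cx_5 = 2, cy_5 = 3.75, r_5 = 1.5, h_5 = 6.25, cx_6 = 7.75, cy_6 = 13.25, cz_6 = 13.25, cx_7 = 14.5, cy_7 = 15.75, cz_7 = 8.25, h_7 = 3.25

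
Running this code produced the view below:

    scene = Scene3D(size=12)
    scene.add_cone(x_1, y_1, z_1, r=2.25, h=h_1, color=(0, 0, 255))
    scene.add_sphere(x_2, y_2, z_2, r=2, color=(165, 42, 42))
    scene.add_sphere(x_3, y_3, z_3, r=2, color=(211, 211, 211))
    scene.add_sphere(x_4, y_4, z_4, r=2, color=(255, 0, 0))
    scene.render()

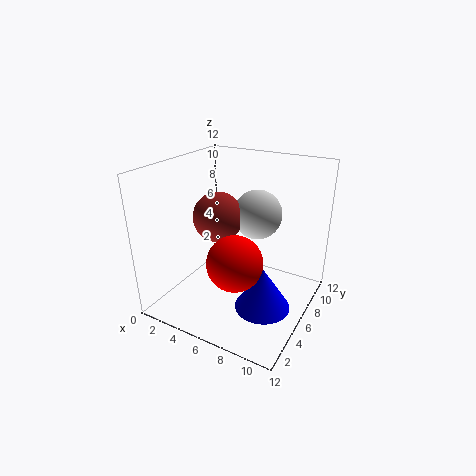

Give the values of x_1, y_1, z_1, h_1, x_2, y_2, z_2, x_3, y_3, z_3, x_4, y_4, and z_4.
x_1 = 9; y_1 = 4.75; z_1 = 1; h_1 = 3.5; x_2 = 4.75; y_2 = 5; z_2 = 8; x_3 = 7.25; y_3 = 7; z_3 = 8; x_4 = 8; y_4 = 2; z_4 = 6.25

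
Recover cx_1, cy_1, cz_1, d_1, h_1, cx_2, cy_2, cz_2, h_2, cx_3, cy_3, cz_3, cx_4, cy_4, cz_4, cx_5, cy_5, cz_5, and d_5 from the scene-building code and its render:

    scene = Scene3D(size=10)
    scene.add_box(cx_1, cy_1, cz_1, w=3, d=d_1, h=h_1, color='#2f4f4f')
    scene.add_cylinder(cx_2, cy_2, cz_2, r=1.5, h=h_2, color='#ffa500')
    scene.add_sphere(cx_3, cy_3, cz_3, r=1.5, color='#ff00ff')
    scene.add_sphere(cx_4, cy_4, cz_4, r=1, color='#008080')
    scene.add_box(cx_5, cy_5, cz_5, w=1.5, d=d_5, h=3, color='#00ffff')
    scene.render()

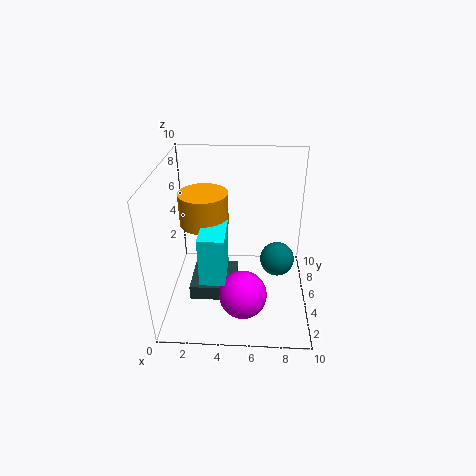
cx_1 = 2
cy_1 = 2
cz_1 = 2
d_1 = 3
h_1 = 1
cx_2 = 3
cy_2 = 3.5
cz_2 = 7
h_2 = 2
cx_3 = 5.5
cy_3 = 1.5
cz_3 = 3
cx_4 = 7.5
cy_4 = 2
cz_4 = 5.5
cx_5 = 3
cy_5 = 0.5
cz_5 = 4.5
d_5 = 2.5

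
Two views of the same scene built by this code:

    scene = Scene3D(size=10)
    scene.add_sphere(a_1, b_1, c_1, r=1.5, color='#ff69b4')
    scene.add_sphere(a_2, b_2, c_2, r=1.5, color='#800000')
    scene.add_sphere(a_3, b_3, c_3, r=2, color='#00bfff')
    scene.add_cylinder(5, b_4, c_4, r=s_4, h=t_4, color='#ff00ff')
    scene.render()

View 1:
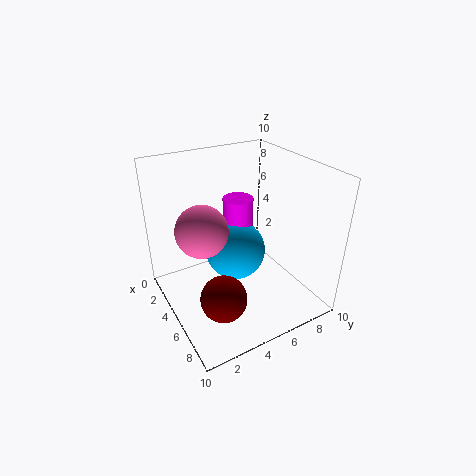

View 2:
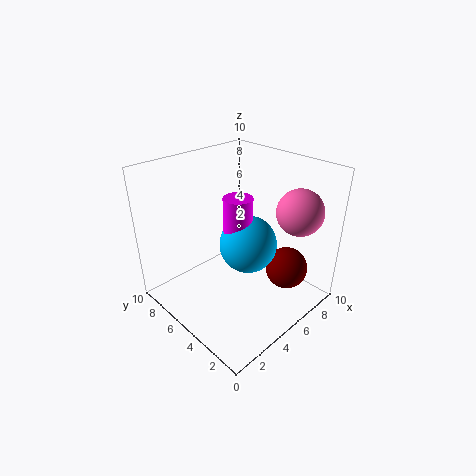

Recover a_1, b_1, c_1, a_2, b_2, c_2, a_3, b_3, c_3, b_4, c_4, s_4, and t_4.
a_1 = 7; b_1 = 1.5; c_1 = 7.5; a_2 = 7.5; b_2 = 2.5; c_2 = 2.5; a_3 = 5.5; b_3 = 4.5; c_3 = 4.5; b_4 = 5; c_4 = 5.5; s_4 = 1; t_4 = 2.5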